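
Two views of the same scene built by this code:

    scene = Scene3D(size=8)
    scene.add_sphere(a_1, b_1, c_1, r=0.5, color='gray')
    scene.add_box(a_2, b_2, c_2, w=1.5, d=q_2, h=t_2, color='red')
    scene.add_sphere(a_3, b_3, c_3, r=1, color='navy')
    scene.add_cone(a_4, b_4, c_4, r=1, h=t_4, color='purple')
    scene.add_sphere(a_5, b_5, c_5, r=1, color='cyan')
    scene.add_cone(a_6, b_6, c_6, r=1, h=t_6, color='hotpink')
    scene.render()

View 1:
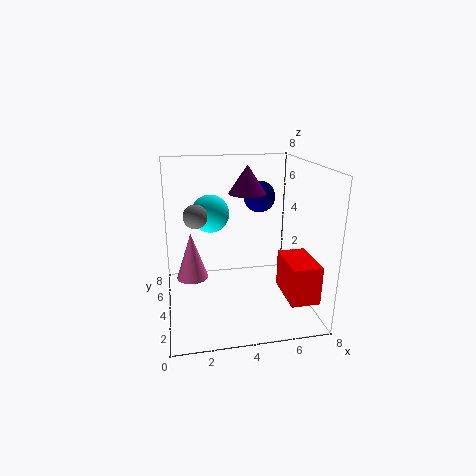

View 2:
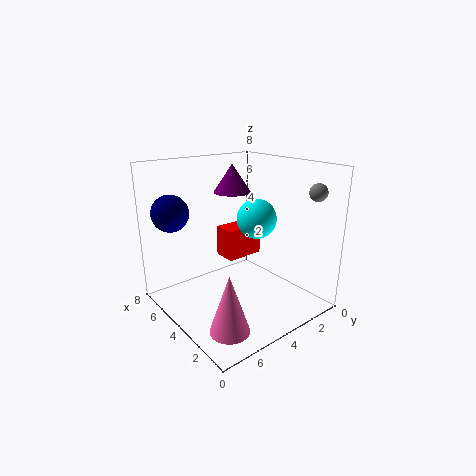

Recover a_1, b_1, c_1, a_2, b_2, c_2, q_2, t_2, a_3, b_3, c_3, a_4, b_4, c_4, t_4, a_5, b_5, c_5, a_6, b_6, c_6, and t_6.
a_1 = 1.5
b_1 = 0.5
c_1 = 6.5
a_2 = 6
b_2 = 0.5
c_2 = 1.5
q_2 = 2.5
t_2 = 2
a_3 = 6
b_3 = 7
c_3 = 5.5
a_4 = 4.5
b_4 = 4
c_4 = 6.5
t_4 = 1.5
a_5 = 2.5
b_5 = 4
c_5 = 5.5
a_6 = 1.5
b_6 = 6.5
c_6 = 0.5
t_6 = 3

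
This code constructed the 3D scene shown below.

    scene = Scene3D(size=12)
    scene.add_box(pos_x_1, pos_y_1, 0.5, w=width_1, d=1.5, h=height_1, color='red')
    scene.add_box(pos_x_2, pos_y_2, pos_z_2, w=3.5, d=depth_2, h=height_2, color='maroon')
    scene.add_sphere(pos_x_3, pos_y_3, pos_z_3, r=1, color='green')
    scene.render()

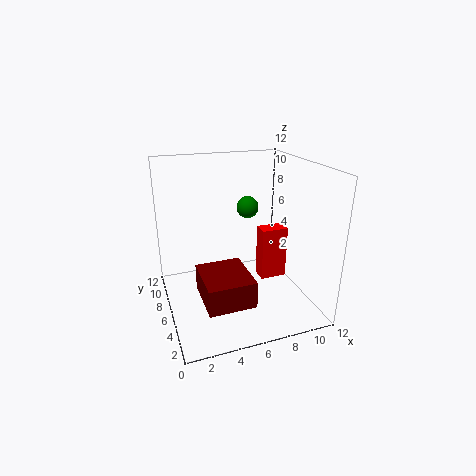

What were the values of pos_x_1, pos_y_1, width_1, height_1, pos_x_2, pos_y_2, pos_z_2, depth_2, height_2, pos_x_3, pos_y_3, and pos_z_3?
pos_x_1 = 9; pos_y_1 = 7.5; width_1 = 2.5; height_1 = 5; pos_x_2 = 2; pos_y_2 = 0.5; pos_z_2 = 3; depth_2 = 4; height_2 = 2; pos_x_3 = 8; pos_y_3 = 9; pos_z_3 = 7.5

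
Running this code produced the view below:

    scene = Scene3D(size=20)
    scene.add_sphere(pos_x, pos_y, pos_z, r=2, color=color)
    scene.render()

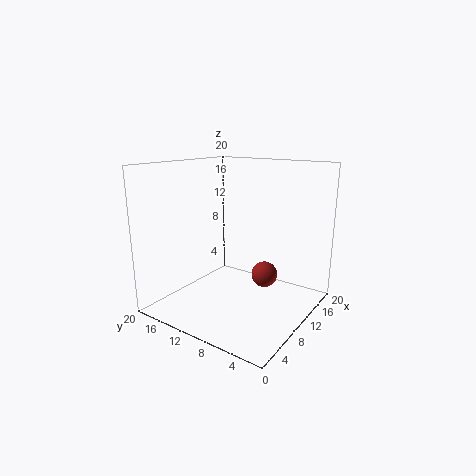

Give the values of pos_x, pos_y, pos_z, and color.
pos_x = 15.5
pos_y = 8.75
pos_z = 2.75
color = 'brown'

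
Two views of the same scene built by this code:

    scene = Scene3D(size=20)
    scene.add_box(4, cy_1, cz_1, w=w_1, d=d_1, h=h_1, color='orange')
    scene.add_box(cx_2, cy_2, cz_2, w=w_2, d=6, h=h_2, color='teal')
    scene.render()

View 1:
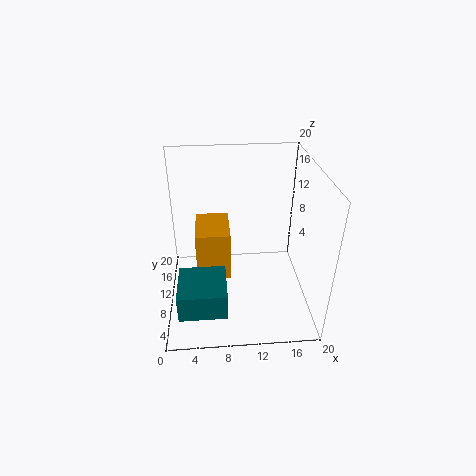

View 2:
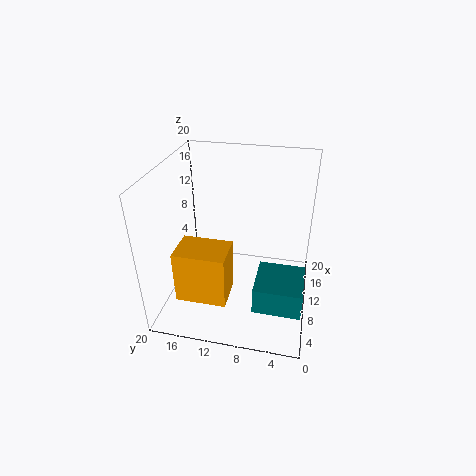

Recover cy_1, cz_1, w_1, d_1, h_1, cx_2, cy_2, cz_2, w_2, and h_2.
cy_1 = 10.5
cz_1 = 2.5
w_1 = 5
d_1 = 7
h_1 = 7.5
cx_2 = 2
cy_2 = 0.5
cz_2 = 4.5
w_2 = 6
h_2 = 3.5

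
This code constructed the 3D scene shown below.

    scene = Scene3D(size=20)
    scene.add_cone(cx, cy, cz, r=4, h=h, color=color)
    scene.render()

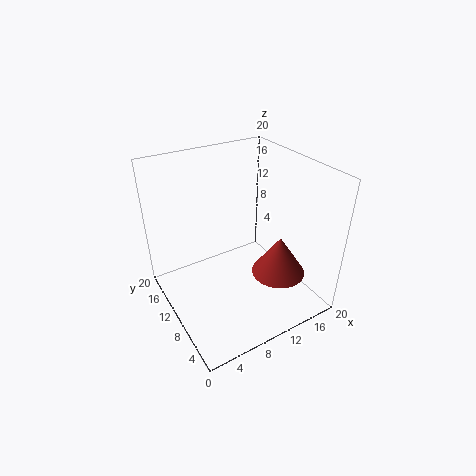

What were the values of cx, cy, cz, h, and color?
cx = 16
cy = 8
cz = 3
h = 6
color = 'brown'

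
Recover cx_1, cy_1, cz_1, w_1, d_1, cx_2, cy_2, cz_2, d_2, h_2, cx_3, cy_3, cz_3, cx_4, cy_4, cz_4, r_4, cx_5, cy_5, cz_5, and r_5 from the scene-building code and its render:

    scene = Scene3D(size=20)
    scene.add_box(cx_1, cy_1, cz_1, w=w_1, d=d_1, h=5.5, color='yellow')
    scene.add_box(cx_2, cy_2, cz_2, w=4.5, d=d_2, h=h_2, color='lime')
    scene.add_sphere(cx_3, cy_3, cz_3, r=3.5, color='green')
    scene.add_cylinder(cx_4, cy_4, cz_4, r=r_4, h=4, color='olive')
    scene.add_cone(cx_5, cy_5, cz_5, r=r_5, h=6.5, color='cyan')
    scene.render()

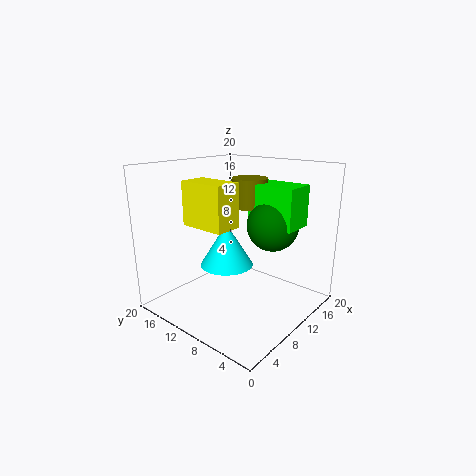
cx_1 = 3
cy_1 = 7
cz_1 = 13
w_1 = 3.5
d_1 = 6
cx_2 = 11
cy_2 = 2.5
cz_2 = 12
d_2 = 6.5
h_2 = 5.5
cx_3 = 12.5
cy_3 = 6
cz_3 = 12
cx_4 = 12.5
cy_4 = 10
cz_4 = 14
r_4 = 2.5
cx_5 = 11.5
cy_5 = 13.5
cz_5 = 4.5
r_5 = 4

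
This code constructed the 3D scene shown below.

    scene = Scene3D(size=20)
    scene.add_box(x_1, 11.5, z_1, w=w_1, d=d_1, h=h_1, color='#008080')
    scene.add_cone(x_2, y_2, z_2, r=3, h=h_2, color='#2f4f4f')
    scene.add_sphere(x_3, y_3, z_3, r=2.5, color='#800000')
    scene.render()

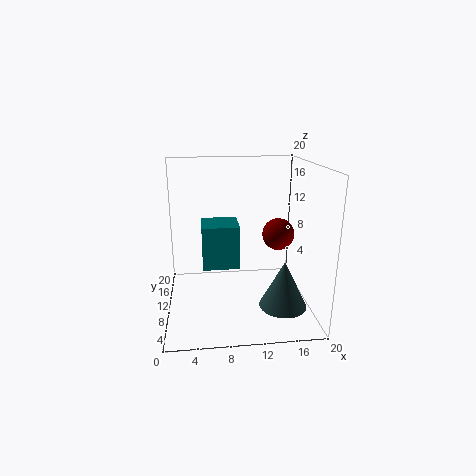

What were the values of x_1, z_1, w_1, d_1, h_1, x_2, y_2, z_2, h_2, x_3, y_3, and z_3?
x_1 = 5, z_1 = 4.5, w_1 = 5.5, d_1 = 5.5, h_1 = 6.5, x_2 = 15, y_2 = 3.5, z_2 = 3, h_2 = 6, x_3 = 17, y_3 = 15, z_3 = 8.5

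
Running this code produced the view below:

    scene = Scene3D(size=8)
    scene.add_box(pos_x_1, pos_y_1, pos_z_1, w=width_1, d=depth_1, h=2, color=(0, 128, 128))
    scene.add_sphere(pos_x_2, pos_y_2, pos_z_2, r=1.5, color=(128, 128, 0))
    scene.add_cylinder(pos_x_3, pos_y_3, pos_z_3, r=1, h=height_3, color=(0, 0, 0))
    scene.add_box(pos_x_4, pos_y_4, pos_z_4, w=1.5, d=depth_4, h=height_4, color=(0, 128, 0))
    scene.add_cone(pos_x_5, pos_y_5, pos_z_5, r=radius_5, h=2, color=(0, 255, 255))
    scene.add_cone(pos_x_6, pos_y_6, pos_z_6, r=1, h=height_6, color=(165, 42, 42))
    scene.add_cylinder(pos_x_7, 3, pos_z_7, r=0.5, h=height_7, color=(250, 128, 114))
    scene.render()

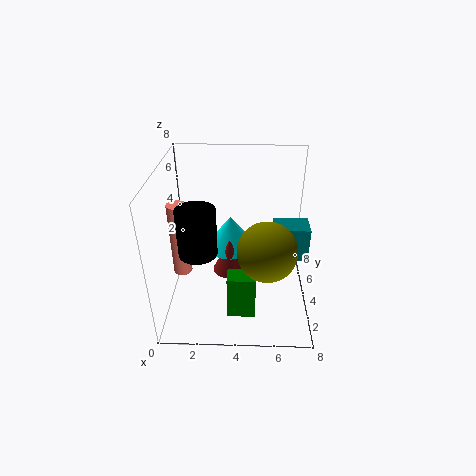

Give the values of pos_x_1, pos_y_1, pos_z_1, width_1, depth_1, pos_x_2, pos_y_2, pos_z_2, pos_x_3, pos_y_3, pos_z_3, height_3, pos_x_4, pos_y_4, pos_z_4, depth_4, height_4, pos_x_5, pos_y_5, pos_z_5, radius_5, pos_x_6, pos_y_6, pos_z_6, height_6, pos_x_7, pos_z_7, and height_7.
pos_x_1 = 6; pos_y_1 = 4; pos_z_1 = 2.5; width_1 = 2; depth_1 = 1.5; pos_x_2 = 5.5; pos_y_2 = 2; pos_z_2 = 4.5; pos_x_3 = 2; pos_y_3 = 2.5; pos_z_3 = 4; height_3 = 2.5; pos_x_4 = 3.5; pos_y_4 = 1.5; pos_z_4 = 0.5; depth_4 = 1; height_4 = 2.5; pos_x_5 = 3.5; pos_y_5 = 5.5; pos_z_5 = 2.5; radius_5 = 1.5; pos_x_6 = 3.5; pos_y_6 = 4.5; pos_z_6 = 1.5; height_6 = 2; pos_x_7 = 1; pos_z_7 = 2.5; height_7 = 4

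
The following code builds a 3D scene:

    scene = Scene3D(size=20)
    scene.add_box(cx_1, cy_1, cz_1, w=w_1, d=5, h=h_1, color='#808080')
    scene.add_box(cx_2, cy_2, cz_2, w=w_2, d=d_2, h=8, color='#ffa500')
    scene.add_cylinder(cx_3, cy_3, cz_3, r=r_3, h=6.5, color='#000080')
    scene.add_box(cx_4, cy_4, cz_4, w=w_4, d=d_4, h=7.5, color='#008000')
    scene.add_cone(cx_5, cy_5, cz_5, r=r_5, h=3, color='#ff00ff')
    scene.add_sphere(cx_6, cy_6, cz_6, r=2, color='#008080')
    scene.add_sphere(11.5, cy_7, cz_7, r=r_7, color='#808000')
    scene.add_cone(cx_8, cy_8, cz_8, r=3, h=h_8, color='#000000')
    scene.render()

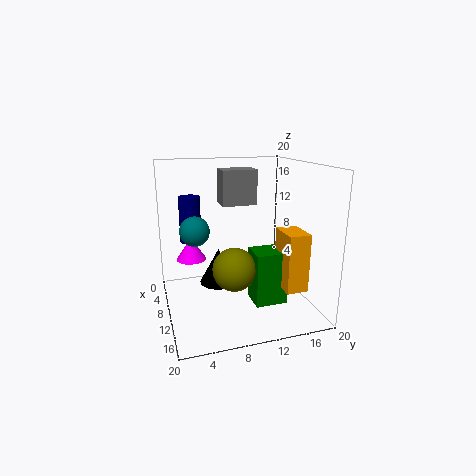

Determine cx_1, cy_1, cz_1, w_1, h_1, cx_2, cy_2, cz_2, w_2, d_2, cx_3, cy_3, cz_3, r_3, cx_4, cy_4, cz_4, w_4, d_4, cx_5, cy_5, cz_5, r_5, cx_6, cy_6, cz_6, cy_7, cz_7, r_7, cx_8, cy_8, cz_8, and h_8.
cx_1 = 4.5
cy_1 = 8.5
cz_1 = 14
w_1 = 3.5
h_1 = 5
cx_2 = 11.5
cy_2 = 15
cz_2 = 3.5
w_2 = 4.5
d_2 = 3
cx_3 = 6.5
cy_3 = 4
cz_3 = 9
r_3 = 1.5
cx_4 = 10
cy_4 = 11.5
cz_4 = 1
w_4 = 4
d_4 = 4.5
cx_5 = 9.5
cy_5 = 3.5
cz_5 = 7.5
r_5 = 2
cx_6 = 10
cy_6 = 4
cz_6 = 11.5
cy_7 = 9
cz_7 = 6
r_7 = 3
cx_8 = 4.5
cy_8 = 8.5
cz_8 = 1
h_8 = 5.5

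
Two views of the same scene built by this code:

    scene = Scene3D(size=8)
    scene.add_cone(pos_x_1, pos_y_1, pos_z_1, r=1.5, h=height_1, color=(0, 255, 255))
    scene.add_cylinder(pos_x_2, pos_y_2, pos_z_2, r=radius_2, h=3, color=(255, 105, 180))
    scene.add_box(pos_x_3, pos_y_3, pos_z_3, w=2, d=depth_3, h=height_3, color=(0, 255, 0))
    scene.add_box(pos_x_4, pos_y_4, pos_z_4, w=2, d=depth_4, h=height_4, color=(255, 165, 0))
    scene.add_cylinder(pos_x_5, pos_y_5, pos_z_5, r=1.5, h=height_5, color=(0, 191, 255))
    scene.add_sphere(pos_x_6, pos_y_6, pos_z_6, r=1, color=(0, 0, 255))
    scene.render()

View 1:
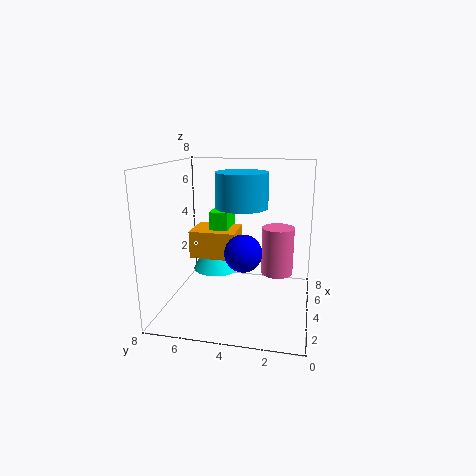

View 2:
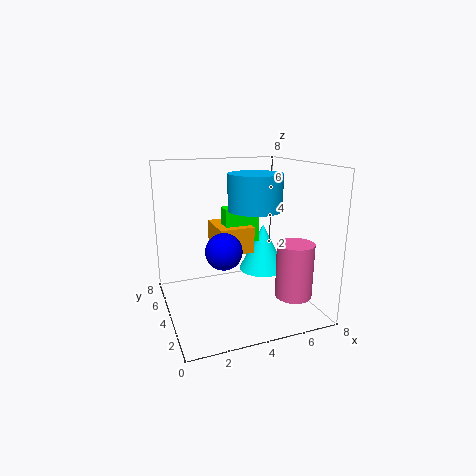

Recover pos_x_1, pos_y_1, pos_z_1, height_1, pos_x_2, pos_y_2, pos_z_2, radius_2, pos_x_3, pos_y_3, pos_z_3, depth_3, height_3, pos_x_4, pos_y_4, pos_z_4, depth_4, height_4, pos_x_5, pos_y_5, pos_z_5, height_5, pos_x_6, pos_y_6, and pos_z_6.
pos_x_1 = 6.5; pos_y_1 = 6; pos_z_1 = 1; height_1 = 3; pos_x_2 = 6.5; pos_y_2 = 2; pos_z_2 = 1; radius_2 = 1; pos_x_3 = 3.5; pos_y_3 = 4.5; pos_z_3 = 3.5; depth_3 = 1; height_3 = 2; pos_x_4 = 3; pos_y_4 = 4; pos_z_4 = 3; depth_4 = 2.5; height_4 = 1.5; pos_x_5 = 5; pos_y_5 = 4; pos_z_5 = 5.5; height_5 = 2; pos_x_6 = 3; pos_y_6 = 3.5; pos_z_6 = 3.5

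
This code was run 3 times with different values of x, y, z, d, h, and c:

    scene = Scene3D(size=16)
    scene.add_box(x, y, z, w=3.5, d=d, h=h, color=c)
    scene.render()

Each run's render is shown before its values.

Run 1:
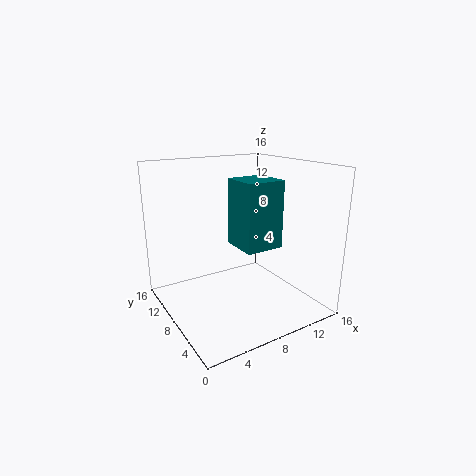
x = 4.5, y = 0.5, z = 9.5, d = 3.5, h = 6, c = 'teal'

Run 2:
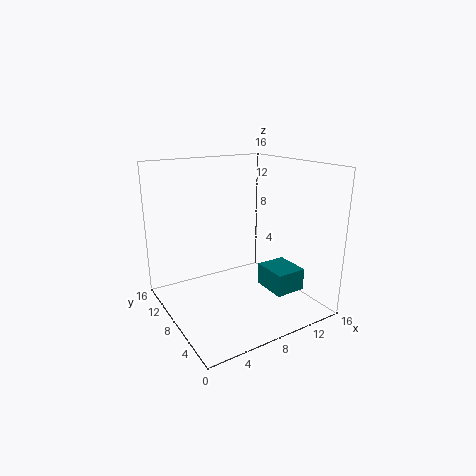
x = 10.5, y = 3.5, z = 2, d = 4, h = 2.5, c = 'teal'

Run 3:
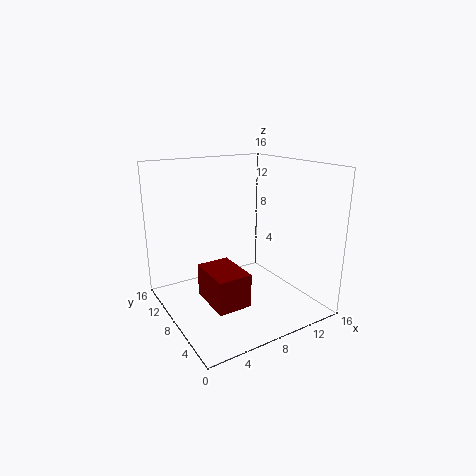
x = 3, y = 3, z = 2.5, d = 5, h = 3.5, c = 'maroon'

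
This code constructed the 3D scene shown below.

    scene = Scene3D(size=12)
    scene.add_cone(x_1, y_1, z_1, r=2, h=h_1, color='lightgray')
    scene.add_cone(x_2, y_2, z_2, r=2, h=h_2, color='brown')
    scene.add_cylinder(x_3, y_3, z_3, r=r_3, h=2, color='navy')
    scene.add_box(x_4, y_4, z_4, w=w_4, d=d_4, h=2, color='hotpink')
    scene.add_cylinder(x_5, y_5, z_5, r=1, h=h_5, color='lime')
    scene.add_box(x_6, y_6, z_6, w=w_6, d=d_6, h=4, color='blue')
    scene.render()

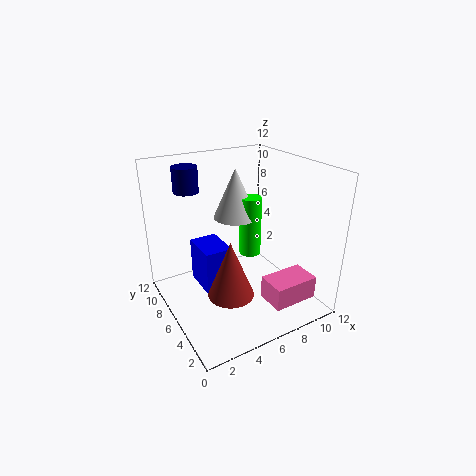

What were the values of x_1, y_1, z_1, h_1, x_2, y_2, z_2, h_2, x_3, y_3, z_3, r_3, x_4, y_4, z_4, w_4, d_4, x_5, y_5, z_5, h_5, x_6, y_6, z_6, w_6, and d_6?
x_1 = 7.5, y_1 = 9, z_1 = 6.5, h_1 = 4.5, x_2 = 5, y_2 = 5.5, z_2 = 1, h_2 = 5, x_3 = 2.5, y_3 = 8, z_3 = 10, r_3 = 1, x_4 = 7.5, y_4 = 2, z_4 = 0.5, w_4 = 4, d_4 = 2.5, x_5 = 8.5, y_5 = 8, z_5 = 3, h_5 = 5.5, x_6 = 3.5, y_6 = 7, z_6 = 0.5, w_6 = 2.5, d_6 = 3.5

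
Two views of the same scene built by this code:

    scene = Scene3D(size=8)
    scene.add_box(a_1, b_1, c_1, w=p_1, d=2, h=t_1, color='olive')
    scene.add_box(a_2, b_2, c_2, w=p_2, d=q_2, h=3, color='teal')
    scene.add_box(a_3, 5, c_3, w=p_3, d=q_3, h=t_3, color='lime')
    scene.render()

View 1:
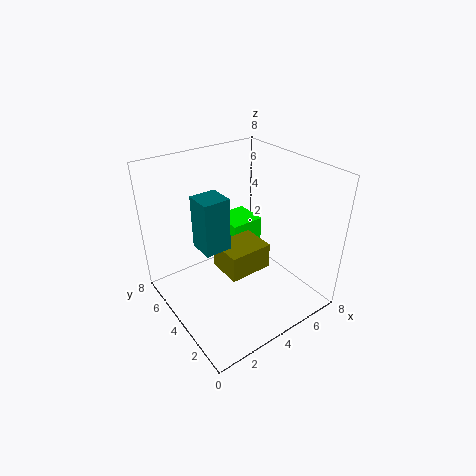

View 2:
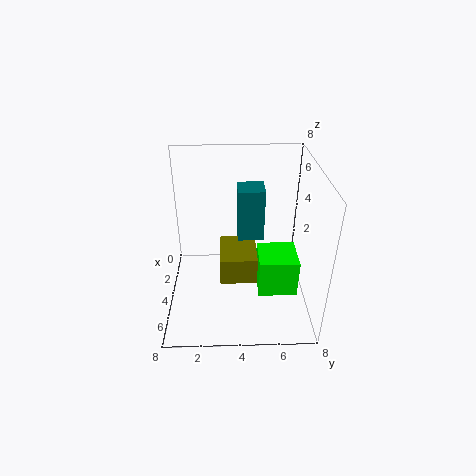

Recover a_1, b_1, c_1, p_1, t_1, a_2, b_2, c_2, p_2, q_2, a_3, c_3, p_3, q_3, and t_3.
a_1 = 3, b_1 = 3, c_1 = 2, p_1 = 2.5, t_1 = 1.5, a_2 = 2, b_2 = 4, c_2 = 3.5, p_2 = 1.5, q_2 = 1.5, a_3 = 4.5, c_3 = 2, p_3 = 2, q_3 = 2, t_3 = 2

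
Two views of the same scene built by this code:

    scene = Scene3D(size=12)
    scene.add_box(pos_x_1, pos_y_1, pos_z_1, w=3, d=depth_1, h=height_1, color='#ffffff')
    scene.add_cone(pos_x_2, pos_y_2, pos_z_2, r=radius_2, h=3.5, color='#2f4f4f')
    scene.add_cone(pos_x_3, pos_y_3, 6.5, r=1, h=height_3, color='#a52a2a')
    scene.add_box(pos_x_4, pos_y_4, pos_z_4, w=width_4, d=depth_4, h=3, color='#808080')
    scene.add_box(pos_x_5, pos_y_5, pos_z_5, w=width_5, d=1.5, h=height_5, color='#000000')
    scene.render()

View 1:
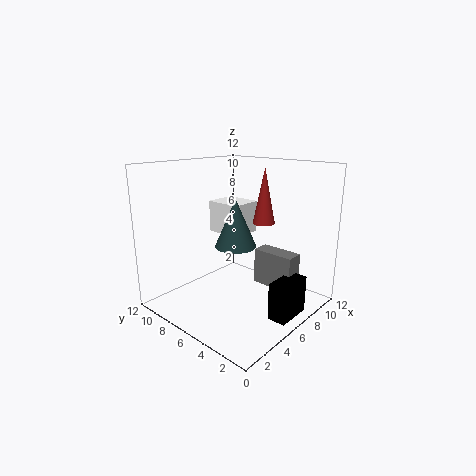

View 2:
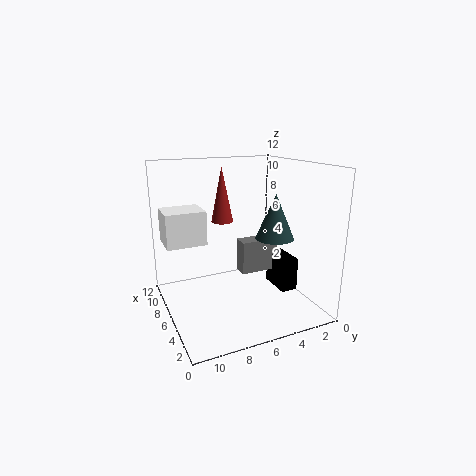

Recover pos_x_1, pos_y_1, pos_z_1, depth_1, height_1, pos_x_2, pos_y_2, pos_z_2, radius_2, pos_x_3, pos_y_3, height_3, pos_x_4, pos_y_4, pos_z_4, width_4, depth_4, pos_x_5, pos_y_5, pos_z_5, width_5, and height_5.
pos_x_1 = 8, pos_y_1 = 8, pos_z_1 = 5, depth_1 = 3.5, height_1 = 3, pos_x_2 = 3.5, pos_y_2 = 4, pos_z_2 = 6.5, radius_2 = 1.5, pos_x_3 = 9.5, pos_y_3 = 6, height_3 = 5, pos_x_4 = 7, pos_y_4 = 1.5, pos_z_4 = 2, width_4 = 1.5, depth_4 = 3.5, pos_x_5 = 5, pos_y_5 = 0.5, pos_z_5 = 0.5, width_5 = 3, height_5 = 3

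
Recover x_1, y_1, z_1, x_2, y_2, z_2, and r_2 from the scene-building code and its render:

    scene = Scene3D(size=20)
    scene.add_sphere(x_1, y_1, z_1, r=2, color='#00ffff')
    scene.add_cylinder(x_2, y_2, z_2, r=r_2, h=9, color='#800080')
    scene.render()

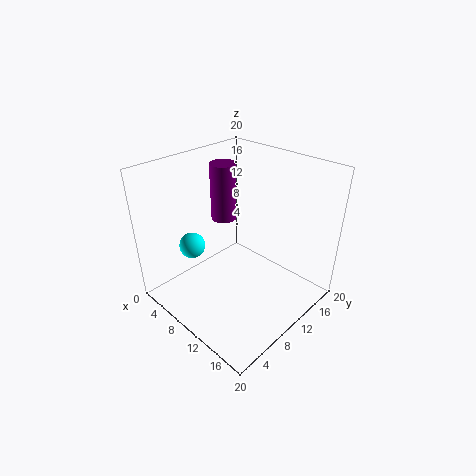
x_1 = 2, y_1 = 8, z_1 = 6, x_2 = 3, y_2 = 14, z_2 = 9, r_2 = 2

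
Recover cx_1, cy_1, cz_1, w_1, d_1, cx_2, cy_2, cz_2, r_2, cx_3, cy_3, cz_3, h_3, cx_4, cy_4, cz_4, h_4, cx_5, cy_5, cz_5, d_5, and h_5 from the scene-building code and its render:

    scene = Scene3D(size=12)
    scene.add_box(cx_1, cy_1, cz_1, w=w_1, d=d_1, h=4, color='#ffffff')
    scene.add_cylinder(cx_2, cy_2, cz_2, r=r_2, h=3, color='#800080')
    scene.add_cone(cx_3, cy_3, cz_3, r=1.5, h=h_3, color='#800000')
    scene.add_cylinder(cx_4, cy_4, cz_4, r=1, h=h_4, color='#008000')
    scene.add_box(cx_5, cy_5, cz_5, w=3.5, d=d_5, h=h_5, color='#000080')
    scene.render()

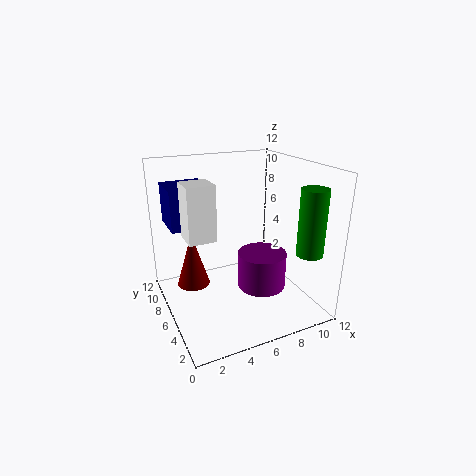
cx_1 = 1; cy_1 = 3; cz_1 = 7.5; w_1 = 2; d_1 = 2; cx_2 = 7.5; cy_2 = 4.5; cz_2 = 2; r_2 = 2; cx_3 = 3; cy_3 = 9.5; cz_3 = 0.5; h_3 = 5; cx_4 = 9.5; cy_4 = 1; cz_4 = 6; h_4 = 5; cx_5 = 1; cy_5 = 8; cz_5 = 6.5; d_5 = 3.5; h_5 = 3.5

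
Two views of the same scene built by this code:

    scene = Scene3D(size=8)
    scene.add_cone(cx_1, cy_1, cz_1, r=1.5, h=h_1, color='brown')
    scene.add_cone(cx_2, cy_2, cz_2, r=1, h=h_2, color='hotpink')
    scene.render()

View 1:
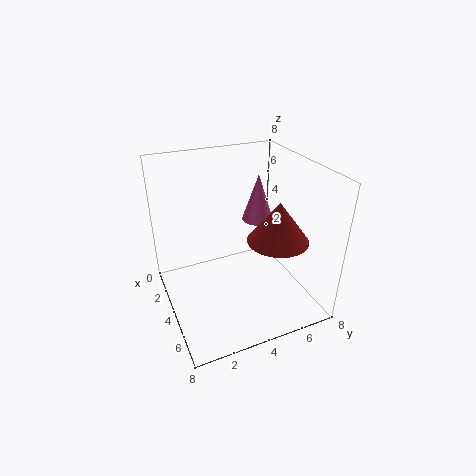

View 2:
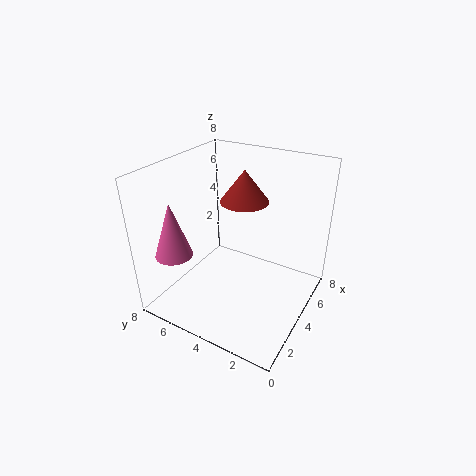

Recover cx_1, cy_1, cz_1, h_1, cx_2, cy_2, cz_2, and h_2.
cx_1 = 6.5, cy_1 = 5, cz_1 = 5, h_1 = 2, cx_2 = 1.5, cy_2 = 6.5, cz_2 = 3.5, h_2 = 3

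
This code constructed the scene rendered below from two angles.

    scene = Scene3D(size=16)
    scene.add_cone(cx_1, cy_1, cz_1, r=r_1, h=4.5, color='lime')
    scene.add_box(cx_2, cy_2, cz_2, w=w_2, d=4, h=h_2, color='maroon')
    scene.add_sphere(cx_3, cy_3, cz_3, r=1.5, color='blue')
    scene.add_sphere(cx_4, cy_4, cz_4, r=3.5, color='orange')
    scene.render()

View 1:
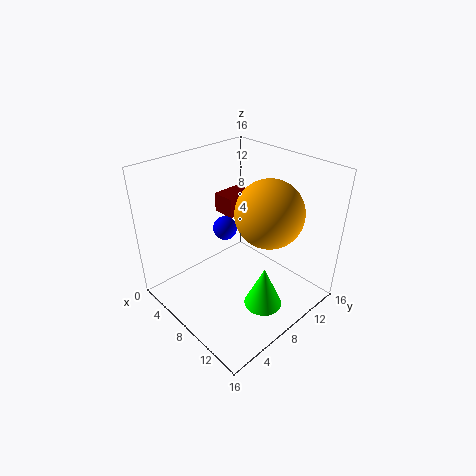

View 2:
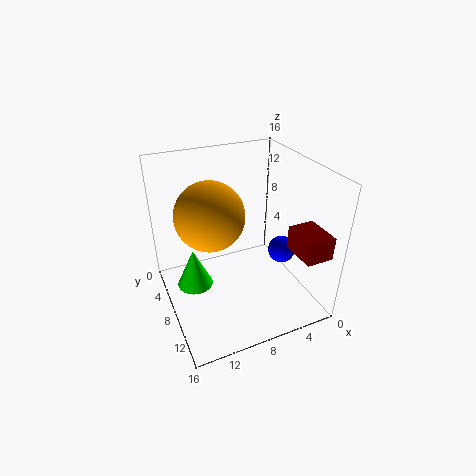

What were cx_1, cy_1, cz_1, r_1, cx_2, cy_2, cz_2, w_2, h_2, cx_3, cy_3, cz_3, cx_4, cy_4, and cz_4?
cx_1 = 13; cy_1 = 7; cz_1 = 2.5; r_1 = 2; cx_2 = 0.5; cy_2 = 11; cz_2 = 7.5; w_2 = 3; h_2 = 2.5; cx_3 = 3.5; cy_3 = 10; cz_3 = 6.5; cx_4 = 11.5; cy_4 = 9; cz_4 = 12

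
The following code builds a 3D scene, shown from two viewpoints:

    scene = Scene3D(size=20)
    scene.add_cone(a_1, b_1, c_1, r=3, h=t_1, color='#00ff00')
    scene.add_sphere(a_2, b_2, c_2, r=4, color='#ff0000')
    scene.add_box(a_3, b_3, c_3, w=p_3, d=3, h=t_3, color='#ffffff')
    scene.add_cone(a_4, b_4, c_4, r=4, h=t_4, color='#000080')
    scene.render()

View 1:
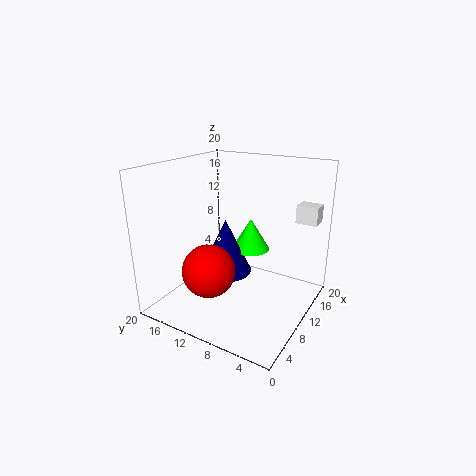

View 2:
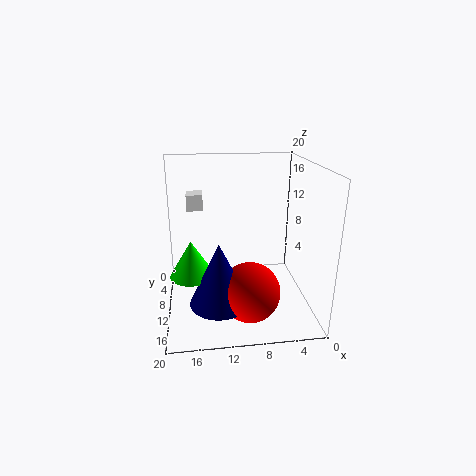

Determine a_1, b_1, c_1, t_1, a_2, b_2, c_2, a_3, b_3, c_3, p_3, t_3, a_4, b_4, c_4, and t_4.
a_1 = 16.5; b_1 = 11.5; c_1 = 5.5; t_1 = 5; a_2 = 9; b_2 = 14.5; c_2 = 4; a_3 = 14.5; b_3 = 0.5; c_3 = 12; p_3 = 2.5; t_3 = 2.5; a_4 = 13; b_4 = 14; c_4 = 2.5; t_4 = 8.5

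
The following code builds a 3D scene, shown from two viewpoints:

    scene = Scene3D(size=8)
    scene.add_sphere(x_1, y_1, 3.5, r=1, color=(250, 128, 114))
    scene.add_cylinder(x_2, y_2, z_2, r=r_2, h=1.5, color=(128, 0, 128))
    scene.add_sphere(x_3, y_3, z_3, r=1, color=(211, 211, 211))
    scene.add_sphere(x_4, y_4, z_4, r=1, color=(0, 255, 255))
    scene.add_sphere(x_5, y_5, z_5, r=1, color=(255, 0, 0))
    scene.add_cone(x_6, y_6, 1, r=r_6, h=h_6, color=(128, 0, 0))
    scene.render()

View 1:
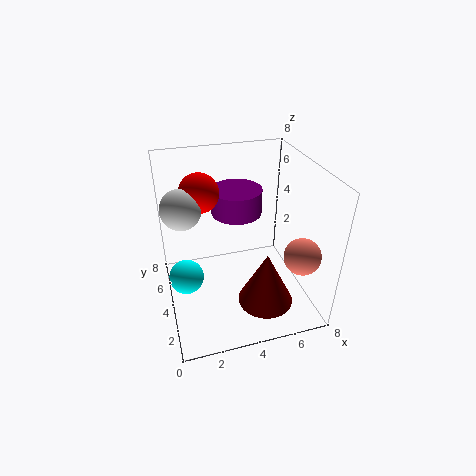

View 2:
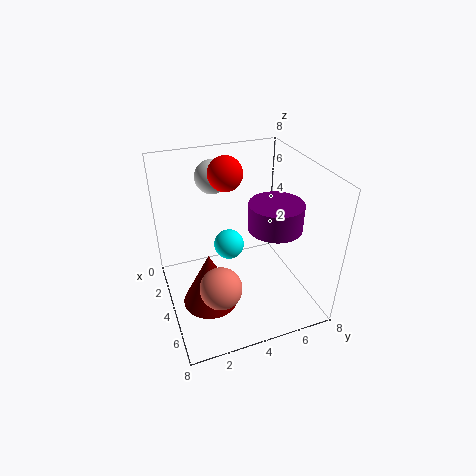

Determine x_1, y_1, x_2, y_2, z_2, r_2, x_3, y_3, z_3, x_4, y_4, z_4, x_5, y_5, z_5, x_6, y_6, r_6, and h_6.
x_1 = 7
y_1 = 2
x_2 = 4.5
y_2 = 6
z_2 = 4.5
r_2 = 1.5
x_3 = 1
y_3 = 3.5
z_3 = 6.5
x_4 = 1
y_4 = 4.5
z_4 = 1.5
x_5 = 2
y_5 = 4
z_5 = 7
x_6 = 5
y_6 = 2
r_6 = 1.5
h_6 = 3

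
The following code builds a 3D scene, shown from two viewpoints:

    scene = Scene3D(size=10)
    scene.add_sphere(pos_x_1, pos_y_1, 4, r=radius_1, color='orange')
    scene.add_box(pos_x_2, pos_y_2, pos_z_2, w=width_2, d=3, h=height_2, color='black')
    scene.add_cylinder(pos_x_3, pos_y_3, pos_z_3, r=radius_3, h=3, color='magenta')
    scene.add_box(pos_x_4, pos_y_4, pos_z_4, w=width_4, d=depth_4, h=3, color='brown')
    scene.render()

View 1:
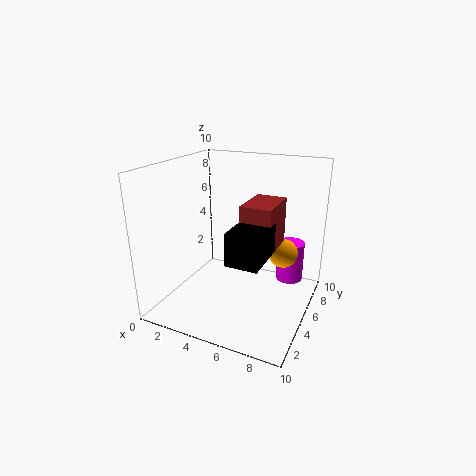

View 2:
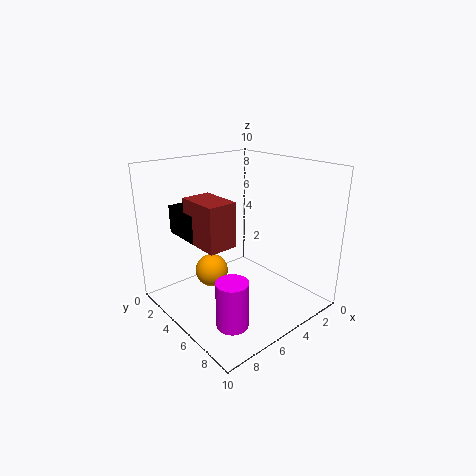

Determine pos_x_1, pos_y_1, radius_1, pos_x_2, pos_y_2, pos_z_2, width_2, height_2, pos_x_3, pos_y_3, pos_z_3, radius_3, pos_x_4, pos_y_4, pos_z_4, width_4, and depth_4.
pos_x_1 = 8, pos_y_1 = 6, radius_1 = 1, pos_x_2 = 6, pos_y_2 = 1, pos_z_2 = 5, width_2 = 2, height_2 = 2, pos_x_3 = 8, pos_y_3 = 8, pos_z_3 = 1, radius_3 = 1, pos_x_4 = 6, pos_y_4 = 3, pos_z_4 = 5, width_4 = 2, depth_4 = 3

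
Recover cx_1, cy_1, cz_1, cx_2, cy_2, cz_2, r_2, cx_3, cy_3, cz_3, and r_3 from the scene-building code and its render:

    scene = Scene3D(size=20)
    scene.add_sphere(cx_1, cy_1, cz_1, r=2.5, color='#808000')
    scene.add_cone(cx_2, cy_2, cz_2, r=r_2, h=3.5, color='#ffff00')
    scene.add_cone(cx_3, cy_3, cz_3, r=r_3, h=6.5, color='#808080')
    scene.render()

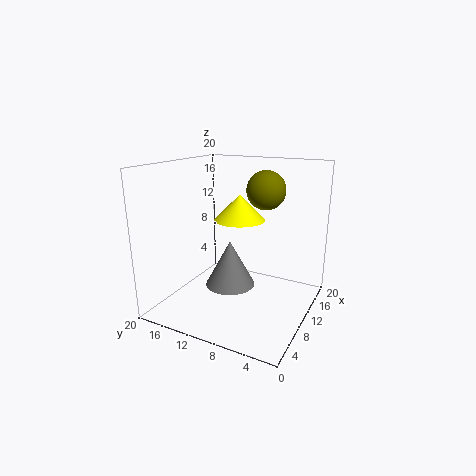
cx_1 = 10; cy_1 = 6; cz_1 = 17; cx_2 = 10.5; cy_2 = 10; cz_2 = 12.5; r_2 = 3.5; cx_3 = 9.5; cy_3 = 11; cz_3 = 3; r_3 = 3.5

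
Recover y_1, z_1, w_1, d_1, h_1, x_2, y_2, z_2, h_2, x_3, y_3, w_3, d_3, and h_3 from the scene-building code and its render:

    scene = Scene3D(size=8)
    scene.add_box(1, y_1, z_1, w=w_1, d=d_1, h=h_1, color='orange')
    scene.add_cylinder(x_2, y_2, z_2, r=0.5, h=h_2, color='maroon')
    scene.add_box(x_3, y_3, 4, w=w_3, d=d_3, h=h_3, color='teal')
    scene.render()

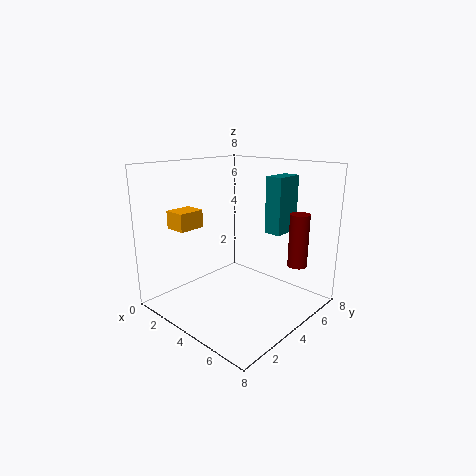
y_1 = 1.5
z_1 = 4.5
w_1 = 1.25
d_1 = 1.5
h_1 = 1
x_2 = 7.25
y_2 = 5
z_2 = 3
h_2 = 2.75
x_3 = 4.5
y_3 = 5.75
w_3 = 1
d_3 = 1.75
h_3 = 3.25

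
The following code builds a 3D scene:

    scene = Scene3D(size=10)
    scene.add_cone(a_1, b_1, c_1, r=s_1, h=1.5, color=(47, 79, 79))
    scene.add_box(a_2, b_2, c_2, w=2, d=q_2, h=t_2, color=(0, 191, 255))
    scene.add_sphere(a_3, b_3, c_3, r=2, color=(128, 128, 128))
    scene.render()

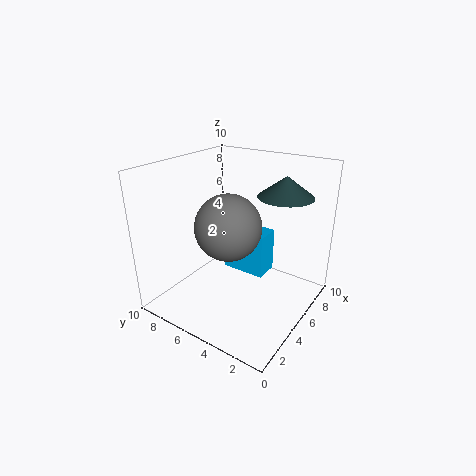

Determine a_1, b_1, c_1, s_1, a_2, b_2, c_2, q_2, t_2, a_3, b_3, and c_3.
a_1 = 8; b_1 = 3; c_1 = 7.5; s_1 = 2; a_2 = 7.5; b_2 = 4.5; c_2 = 0.5; q_2 = 3.5; t_2 = 3.5; a_3 = 2.5; b_3 = 4; c_3 = 7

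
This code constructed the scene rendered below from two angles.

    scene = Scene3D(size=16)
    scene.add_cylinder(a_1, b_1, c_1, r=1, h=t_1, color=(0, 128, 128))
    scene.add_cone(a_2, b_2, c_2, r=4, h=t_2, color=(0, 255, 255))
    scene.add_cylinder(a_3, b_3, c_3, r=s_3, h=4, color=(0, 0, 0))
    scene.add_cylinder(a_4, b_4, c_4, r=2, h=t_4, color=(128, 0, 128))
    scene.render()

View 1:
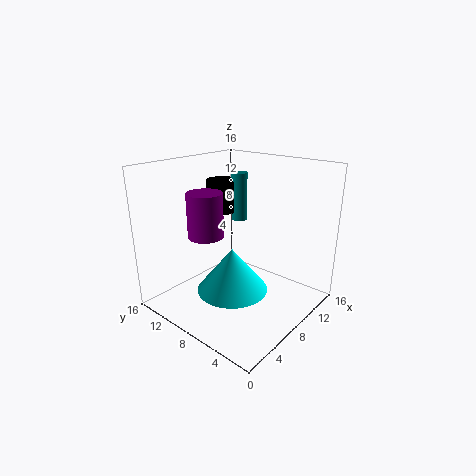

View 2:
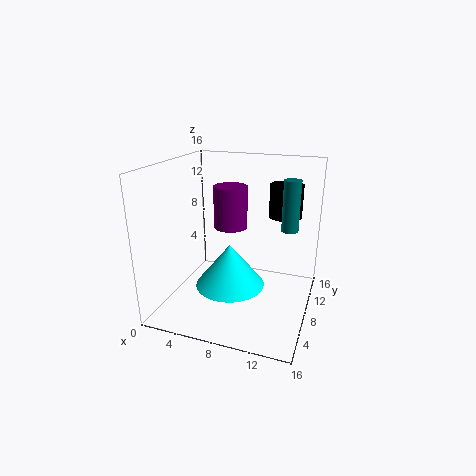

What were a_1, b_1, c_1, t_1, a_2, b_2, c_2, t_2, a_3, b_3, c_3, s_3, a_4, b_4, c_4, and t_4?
a_1 = 13
b_1 = 12
c_1 = 8
t_1 = 6
a_2 = 7
b_2 = 8
c_2 = 2
t_2 = 5
a_3 = 12
b_3 = 14
c_3 = 9
s_3 = 2
a_4 = 6
b_4 = 11
c_4 = 8
t_4 = 5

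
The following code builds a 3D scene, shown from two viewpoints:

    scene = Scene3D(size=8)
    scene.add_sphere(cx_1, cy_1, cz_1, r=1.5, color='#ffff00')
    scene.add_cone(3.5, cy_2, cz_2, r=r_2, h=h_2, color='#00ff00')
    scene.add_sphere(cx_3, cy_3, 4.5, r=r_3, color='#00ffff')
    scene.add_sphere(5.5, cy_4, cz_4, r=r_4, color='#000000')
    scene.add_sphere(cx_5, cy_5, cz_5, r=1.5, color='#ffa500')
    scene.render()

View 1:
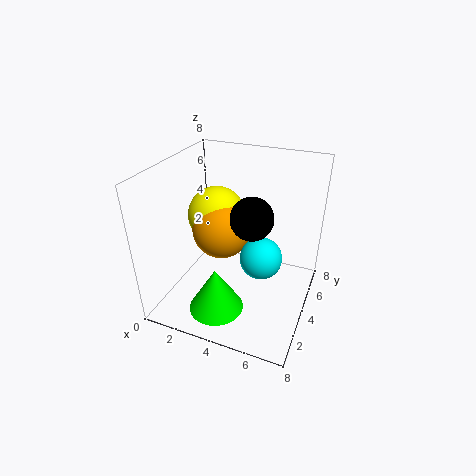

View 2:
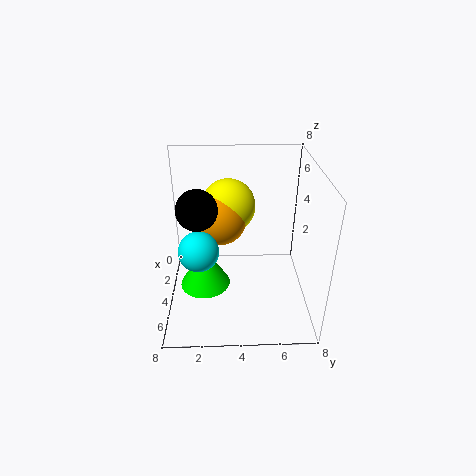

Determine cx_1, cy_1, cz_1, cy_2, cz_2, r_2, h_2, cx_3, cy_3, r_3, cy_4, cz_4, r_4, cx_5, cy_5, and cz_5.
cx_1 = 3; cy_1 = 3.5; cz_1 = 5.5; cy_2 = 2; cz_2 = 0.5; r_2 = 1.5; h_2 = 2.5; cx_3 = 6; cy_3 = 2; r_3 = 1; cy_4 = 2; cz_4 = 6.5; r_4 = 1; cx_5 = 3.5; cy_5 = 3; cz_5 = 5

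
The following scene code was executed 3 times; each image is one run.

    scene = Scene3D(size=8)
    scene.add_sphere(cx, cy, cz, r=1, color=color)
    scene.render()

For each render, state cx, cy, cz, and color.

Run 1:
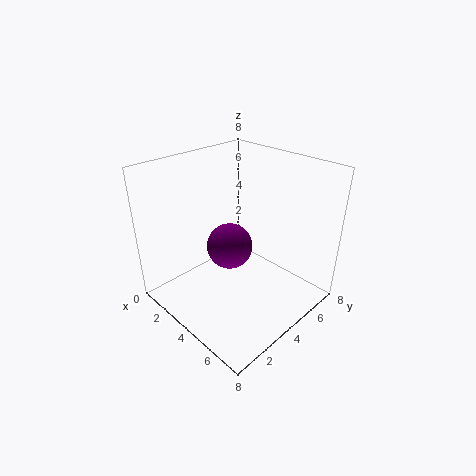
cx = 6, cy = 1.5, cz = 5.5, color = 'purple'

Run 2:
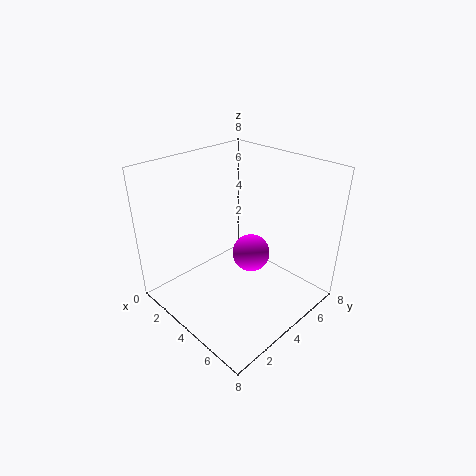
cx = 5, cy = 4, cz = 3.5, color = 'magenta'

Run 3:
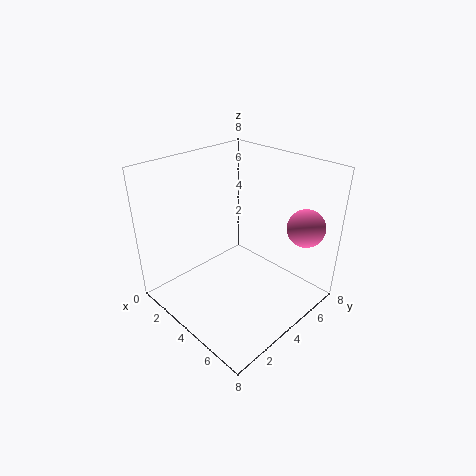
cx = 7, cy = 6, cz = 5, color = 'hotpink'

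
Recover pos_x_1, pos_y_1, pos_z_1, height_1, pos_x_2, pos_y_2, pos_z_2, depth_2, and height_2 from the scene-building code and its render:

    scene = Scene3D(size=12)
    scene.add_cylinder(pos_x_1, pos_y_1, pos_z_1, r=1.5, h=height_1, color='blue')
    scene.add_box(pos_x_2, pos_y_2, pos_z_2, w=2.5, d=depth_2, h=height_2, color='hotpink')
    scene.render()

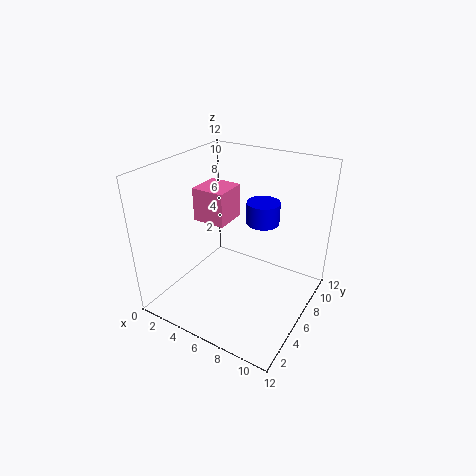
pos_x_1 = 6.5
pos_y_1 = 9.5
pos_z_1 = 6
height_1 = 2
pos_x_2 = 4
pos_y_2 = 3
pos_z_2 = 8.5
depth_2 = 2.5
height_2 = 2.5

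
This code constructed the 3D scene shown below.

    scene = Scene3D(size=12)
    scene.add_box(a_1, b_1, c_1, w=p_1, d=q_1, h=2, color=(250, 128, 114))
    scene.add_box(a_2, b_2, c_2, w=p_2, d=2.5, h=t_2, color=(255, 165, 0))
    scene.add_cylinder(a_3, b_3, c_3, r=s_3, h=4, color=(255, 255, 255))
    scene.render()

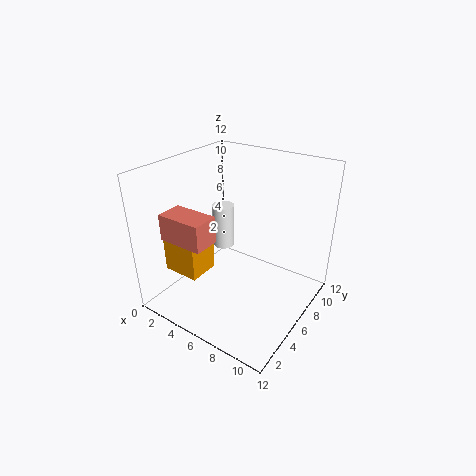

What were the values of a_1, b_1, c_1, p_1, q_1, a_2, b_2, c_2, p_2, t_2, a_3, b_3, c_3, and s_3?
a_1 = 3; b_1 = 0.5; c_1 = 7.5; p_1 = 3.5; q_1 = 2; a_2 = 2; b_2 = 1.5; c_2 = 4; p_2 = 3; t_2 = 4; a_3 = 3; b_3 = 8; c_3 = 3.5; s_3 = 1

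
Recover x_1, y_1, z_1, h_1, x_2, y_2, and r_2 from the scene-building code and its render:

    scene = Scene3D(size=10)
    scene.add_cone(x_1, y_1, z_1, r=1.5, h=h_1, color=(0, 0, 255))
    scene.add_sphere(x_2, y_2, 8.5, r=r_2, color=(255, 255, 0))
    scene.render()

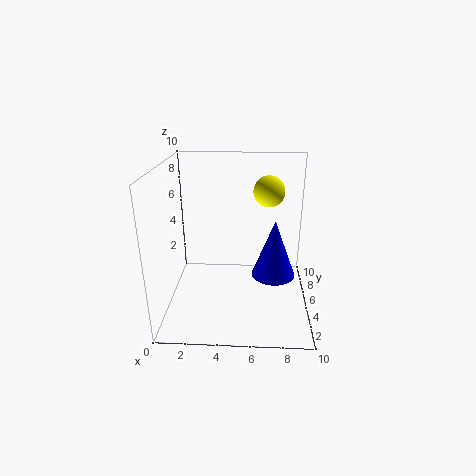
x_1 = 7.5; y_1 = 4.5; z_1 = 2.5; h_1 = 4; x_2 = 7; y_2 = 4.5; r_2 = 1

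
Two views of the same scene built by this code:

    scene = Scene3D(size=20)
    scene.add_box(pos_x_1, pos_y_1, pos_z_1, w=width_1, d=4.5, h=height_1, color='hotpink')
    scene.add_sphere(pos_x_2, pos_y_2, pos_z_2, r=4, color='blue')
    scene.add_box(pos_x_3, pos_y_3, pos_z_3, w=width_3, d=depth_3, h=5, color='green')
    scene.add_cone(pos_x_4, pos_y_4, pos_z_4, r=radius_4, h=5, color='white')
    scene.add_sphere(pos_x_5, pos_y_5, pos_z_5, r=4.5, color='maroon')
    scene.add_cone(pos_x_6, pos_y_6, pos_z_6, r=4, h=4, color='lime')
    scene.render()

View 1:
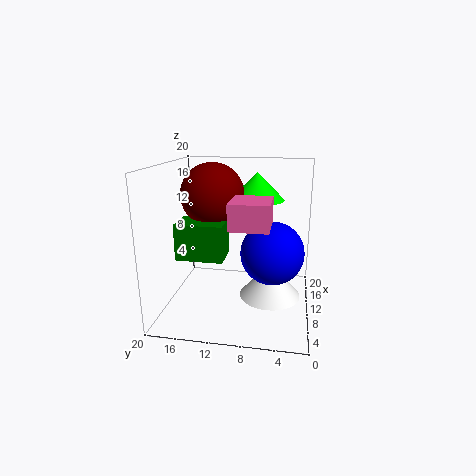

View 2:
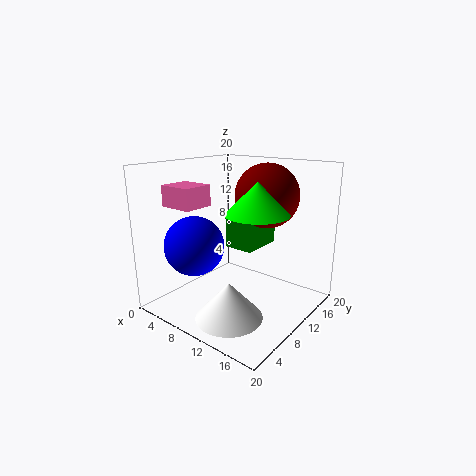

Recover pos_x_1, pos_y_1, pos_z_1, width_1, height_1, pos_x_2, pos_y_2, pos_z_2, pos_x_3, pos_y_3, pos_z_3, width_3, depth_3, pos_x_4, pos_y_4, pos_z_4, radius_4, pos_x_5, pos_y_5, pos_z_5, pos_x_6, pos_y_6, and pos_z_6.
pos_x_1 = 0.5; pos_y_1 = 5; pos_z_1 = 14; width_1 = 5; height_1 = 3; pos_x_2 = 6.5; pos_y_2 = 5; pos_z_2 = 9.5; pos_x_3 = 6.5; pos_y_3 = 11.5; pos_z_3 = 7.5; width_3 = 4.5; depth_3 = 6.5; pos_x_4 = 12; pos_y_4 = 5.5; pos_z_4 = 0.5; radius_4 = 4.5; pos_x_5 = 12; pos_y_5 = 14; pos_z_5 = 15.5; pos_x_6 = 14.5; pos_y_6 = 8; pos_z_6 = 14.5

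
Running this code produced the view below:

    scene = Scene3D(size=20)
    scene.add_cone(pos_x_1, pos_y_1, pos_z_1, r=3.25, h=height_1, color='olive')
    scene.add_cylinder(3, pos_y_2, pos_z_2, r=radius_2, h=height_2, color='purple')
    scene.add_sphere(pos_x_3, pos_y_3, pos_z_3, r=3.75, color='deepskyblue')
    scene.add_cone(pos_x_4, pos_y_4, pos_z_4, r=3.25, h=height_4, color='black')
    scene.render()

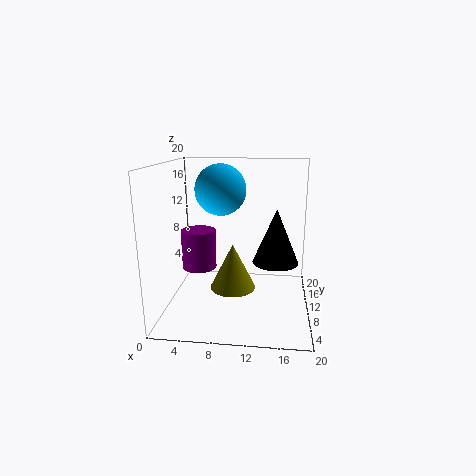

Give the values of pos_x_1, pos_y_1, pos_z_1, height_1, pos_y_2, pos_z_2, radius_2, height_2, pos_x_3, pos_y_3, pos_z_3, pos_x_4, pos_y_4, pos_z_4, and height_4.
pos_x_1 = 9.25
pos_y_1 = 10
pos_z_1 = 2.5
height_1 = 6.5
pos_y_2 = 15.5
pos_z_2 = 3
radius_2 = 2.75
height_2 = 6.25
pos_x_3 = 7
pos_y_3 = 13.75
pos_z_3 = 16
pos_x_4 = 15.25
pos_y_4 = 11
pos_z_4 = 6.25
height_4 = 7.75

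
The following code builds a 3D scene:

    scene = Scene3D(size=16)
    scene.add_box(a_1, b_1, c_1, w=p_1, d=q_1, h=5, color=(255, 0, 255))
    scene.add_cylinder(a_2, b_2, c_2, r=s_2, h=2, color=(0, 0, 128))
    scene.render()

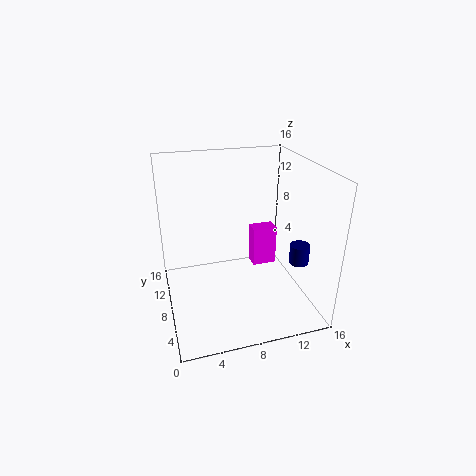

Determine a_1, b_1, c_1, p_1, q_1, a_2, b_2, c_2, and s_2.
a_1 = 11, b_1 = 11, c_1 = 2, p_1 = 3, q_1 = 2, a_2 = 13, b_2 = 3, c_2 = 7, s_2 = 1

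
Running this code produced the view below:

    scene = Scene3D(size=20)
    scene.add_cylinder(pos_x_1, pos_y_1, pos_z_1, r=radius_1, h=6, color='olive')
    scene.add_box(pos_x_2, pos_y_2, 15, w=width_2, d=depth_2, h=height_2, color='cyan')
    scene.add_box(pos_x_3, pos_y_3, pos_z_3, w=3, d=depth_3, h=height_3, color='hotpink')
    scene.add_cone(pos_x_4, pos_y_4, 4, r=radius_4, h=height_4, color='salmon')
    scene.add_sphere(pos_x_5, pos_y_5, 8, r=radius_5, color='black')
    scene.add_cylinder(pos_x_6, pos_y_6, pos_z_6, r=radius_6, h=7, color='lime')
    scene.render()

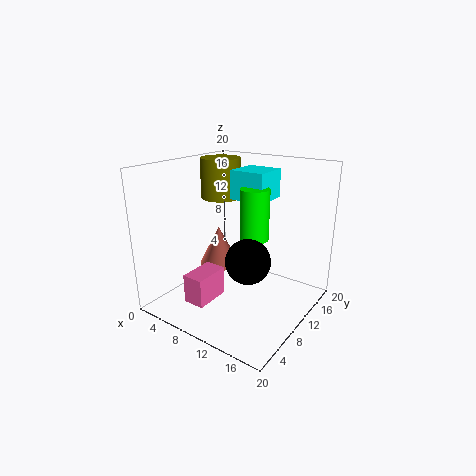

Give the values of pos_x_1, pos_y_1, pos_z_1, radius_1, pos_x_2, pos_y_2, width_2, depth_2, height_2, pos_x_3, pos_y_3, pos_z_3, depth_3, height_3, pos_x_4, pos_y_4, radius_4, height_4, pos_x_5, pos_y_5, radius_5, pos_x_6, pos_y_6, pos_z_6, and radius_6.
pos_x_1 = 4; pos_y_1 = 14; pos_z_1 = 14; radius_1 = 3; pos_x_2 = 8; pos_y_2 = 11; width_2 = 5; depth_2 = 5; height_2 = 4; pos_x_3 = 6; pos_y_3 = 3; pos_z_3 = 2; depth_3 = 5; height_3 = 4; pos_x_4 = 5; pos_y_4 = 12; radius_4 = 3; height_4 = 6; pos_x_5 = 13; pos_y_5 = 8; radius_5 = 3; pos_x_6 = 12; pos_y_6 = 11; pos_z_6 = 10; radius_6 = 2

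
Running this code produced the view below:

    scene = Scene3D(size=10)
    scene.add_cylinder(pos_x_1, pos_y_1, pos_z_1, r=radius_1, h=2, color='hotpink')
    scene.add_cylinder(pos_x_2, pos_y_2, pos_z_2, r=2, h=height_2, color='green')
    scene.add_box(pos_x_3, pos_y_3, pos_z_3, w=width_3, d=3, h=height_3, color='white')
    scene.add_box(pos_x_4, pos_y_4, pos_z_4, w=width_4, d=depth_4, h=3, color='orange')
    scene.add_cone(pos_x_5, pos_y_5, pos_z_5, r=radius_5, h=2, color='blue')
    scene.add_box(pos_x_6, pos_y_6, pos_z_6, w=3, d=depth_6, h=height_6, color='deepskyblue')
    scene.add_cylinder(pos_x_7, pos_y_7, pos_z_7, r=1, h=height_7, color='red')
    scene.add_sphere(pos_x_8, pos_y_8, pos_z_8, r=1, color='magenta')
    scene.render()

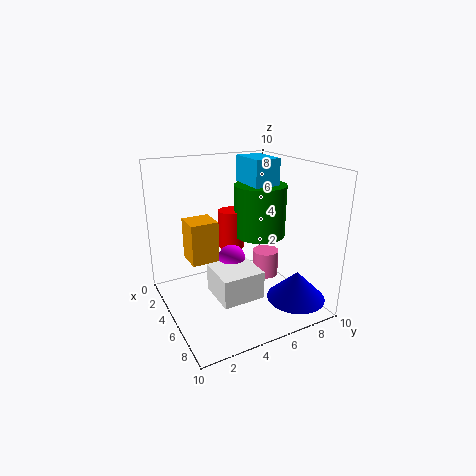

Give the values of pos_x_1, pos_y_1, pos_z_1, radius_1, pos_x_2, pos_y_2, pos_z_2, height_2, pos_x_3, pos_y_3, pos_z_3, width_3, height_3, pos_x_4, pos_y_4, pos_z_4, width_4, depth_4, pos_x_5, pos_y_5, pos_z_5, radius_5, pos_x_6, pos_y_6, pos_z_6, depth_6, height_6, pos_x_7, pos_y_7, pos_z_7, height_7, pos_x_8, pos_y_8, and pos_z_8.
pos_x_1 = 4, pos_y_1 = 8, pos_z_1 = 1, radius_1 = 1, pos_x_2 = 3, pos_y_2 = 8, pos_z_2 = 4, height_2 = 4, pos_x_3 = 4, pos_y_3 = 3, pos_z_3 = 1, width_3 = 3, height_3 = 2, pos_x_4 = 2, pos_y_4 = 2, pos_z_4 = 3, width_4 = 2, depth_4 = 2, pos_x_5 = 8, pos_y_5 = 8, pos_z_5 = 1, radius_5 = 2, pos_x_6 = 1, pos_y_6 = 7, pos_z_6 = 8, depth_6 = 2, height_6 = 2, pos_x_7 = 2, pos_y_7 = 6, pos_z_7 = 3, height_7 = 3, pos_x_8 = 4, pos_y_8 = 5, pos_z_8 = 3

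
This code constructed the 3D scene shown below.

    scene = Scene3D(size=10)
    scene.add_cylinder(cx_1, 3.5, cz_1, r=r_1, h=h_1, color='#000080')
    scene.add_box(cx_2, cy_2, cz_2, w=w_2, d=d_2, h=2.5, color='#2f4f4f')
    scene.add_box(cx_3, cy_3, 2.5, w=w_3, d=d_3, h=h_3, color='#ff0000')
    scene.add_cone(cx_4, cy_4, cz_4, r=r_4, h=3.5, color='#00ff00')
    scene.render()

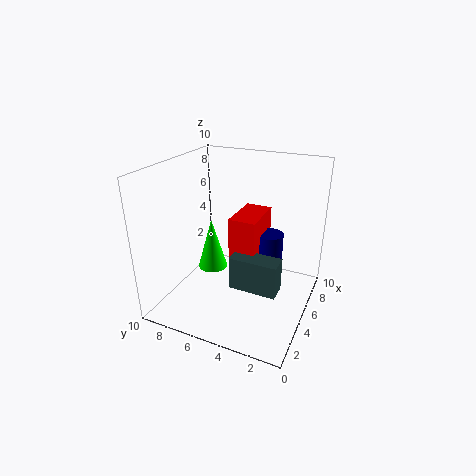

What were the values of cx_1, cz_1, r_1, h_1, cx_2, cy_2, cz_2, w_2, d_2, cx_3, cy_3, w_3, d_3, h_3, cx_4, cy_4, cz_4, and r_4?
cx_1 = 7.5
cz_1 = 1.5
r_1 = 1
h_1 = 3
cx_2 = 4.5
cy_2 = 2
cz_2 = 1
w_2 = 1.5
d_2 = 3.5
cx_3 = 5.5
cy_3 = 4
w_3 = 3.5
d_3 = 2
h_3 = 3.5
cx_4 = 4
cy_4 = 6.5
cz_4 = 3
r_4 = 1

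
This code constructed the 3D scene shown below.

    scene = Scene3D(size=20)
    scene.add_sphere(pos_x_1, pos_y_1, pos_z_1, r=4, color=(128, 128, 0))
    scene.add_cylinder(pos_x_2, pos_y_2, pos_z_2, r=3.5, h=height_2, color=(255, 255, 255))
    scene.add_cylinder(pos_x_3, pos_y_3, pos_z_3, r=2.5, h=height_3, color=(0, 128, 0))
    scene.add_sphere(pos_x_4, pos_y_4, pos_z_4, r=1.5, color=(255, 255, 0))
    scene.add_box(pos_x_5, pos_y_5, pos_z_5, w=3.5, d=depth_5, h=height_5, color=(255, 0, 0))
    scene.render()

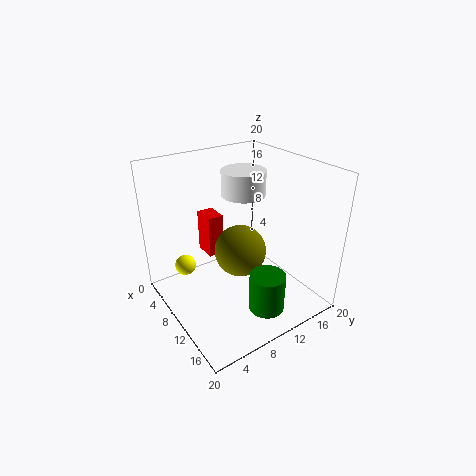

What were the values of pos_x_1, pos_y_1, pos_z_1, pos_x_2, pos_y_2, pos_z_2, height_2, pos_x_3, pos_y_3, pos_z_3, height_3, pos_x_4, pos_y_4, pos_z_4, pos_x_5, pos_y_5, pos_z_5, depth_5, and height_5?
pos_x_1 = 7, pos_y_1 = 12.5, pos_z_1 = 5.5, pos_x_2 = 3.5, pos_y_2 = 15.5, pos_z_2 = 13, height_2 = 4, pos_x_3 = 15, pos_y_3 = 11.5, pos_z_3 = 0.5, height_3 = 5.5, pos_x_4 = 5, pos_y_4 = 4, pos_z_4 = 5, pos_x_5 = 1, pos_y_5 = 8.5, pos_z_5 = 4.5, depth_5 = 2.5, height_5 = 6.5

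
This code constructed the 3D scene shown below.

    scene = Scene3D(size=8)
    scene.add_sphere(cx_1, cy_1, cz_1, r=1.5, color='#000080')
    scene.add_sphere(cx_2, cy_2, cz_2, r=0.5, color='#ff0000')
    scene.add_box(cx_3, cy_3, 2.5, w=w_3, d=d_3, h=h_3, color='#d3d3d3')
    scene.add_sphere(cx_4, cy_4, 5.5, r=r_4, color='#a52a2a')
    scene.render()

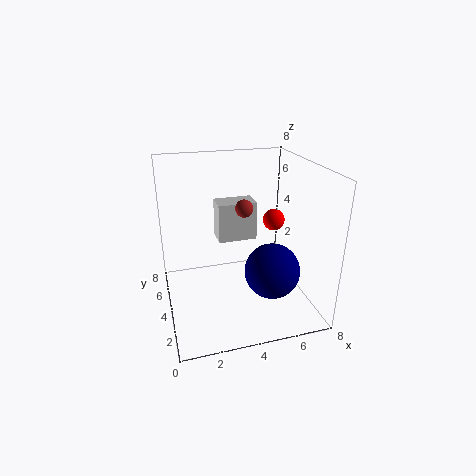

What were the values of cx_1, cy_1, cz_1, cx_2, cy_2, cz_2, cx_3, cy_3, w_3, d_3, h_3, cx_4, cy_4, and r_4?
cx_1 = 5.5, cy_1 = 2.5, cz_1 = 2.5, cx_2 = 5, cy_2 = 1.5, cz_2 = 6, cx_3 = 3.5, cy_3 = 6.5, w_3 = 2.5, d_3 = 1.5, h_3 = 2.5, cx_4 = 4.5, cy_4 = 4.5, r_4 = 0.5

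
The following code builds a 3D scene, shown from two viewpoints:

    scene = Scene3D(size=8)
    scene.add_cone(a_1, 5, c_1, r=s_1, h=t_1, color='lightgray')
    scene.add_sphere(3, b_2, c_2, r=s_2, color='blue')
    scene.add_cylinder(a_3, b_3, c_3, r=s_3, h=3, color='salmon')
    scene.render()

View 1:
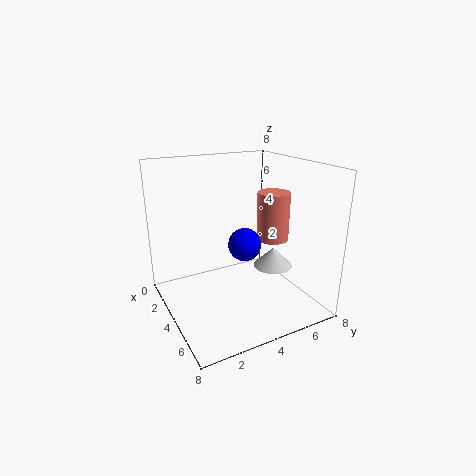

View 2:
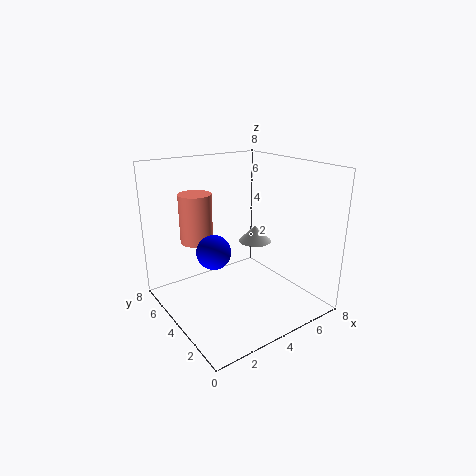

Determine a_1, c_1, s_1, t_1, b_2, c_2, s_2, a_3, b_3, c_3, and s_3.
a_1 = 6; c_1 = 3; s_1 = 1; t_1 = 1; b_2 = 5; c_2 = 3; s_2 = 1; a_3 = 3; b_3 = 7; c_3 = 3; s_3 = 1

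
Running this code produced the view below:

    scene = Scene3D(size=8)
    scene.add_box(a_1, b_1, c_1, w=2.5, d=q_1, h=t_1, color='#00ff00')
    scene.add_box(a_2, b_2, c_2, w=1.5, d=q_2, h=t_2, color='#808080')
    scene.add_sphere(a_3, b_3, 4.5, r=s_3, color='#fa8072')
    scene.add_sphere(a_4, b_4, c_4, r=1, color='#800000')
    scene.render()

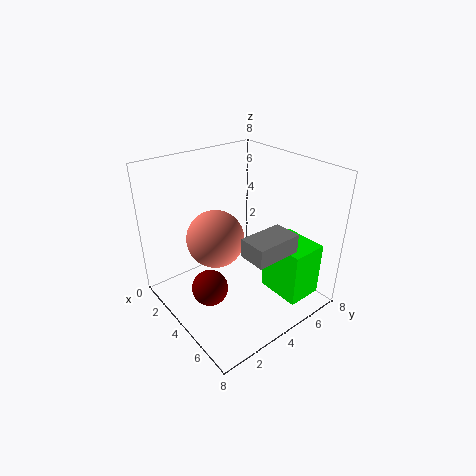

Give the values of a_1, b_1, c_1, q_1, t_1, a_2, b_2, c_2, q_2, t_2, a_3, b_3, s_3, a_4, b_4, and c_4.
a_1 = 5, b_1 = 5, c_1 = 1, q_1 = 2, t_1 = 3, a_2 = 5.5, b_2 = 3, c_2 = 4, q_2 = 2.5, t_2 = 1, a_3 = 4, b_3 = 2.5, s_3 = 1.5, a_4 = 4, b_4 = 2, c_4 = 1.5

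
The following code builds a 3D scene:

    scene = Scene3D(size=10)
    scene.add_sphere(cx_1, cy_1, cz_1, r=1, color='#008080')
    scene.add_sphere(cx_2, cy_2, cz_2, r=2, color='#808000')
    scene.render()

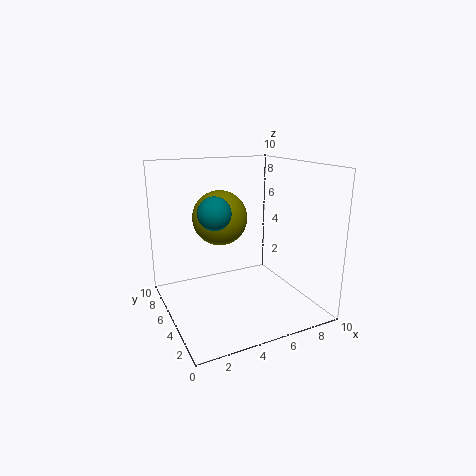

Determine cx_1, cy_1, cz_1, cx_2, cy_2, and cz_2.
cx_1 = 2.5, cy_1 = 3, cz_1 = 7.5, cx_2 = 4.5, cy_2 = 7, cz_2 = 6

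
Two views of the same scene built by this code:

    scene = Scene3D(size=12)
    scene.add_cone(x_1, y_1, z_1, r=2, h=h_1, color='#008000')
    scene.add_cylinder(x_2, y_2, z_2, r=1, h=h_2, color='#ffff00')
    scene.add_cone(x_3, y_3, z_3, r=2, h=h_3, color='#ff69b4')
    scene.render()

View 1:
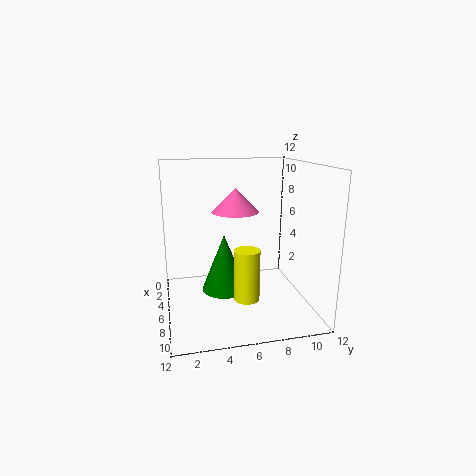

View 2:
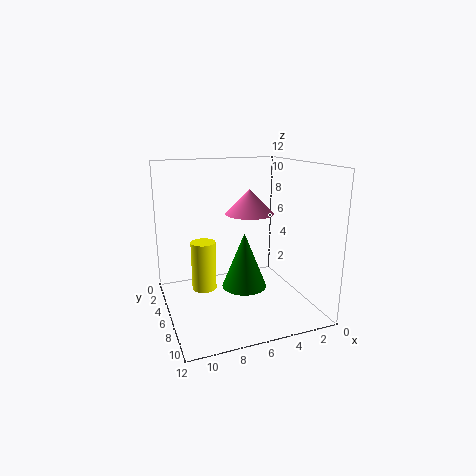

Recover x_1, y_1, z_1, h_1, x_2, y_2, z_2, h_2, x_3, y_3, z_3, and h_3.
x_1 = 5, y_1 = 5, z_1 = 1, h_1 = 5, x_2 = 9, y_2 = 6, z_2 = 2, h_2 = 4, x_3 = 5, y_3 = 6, z_3 = 8, h_3 = 2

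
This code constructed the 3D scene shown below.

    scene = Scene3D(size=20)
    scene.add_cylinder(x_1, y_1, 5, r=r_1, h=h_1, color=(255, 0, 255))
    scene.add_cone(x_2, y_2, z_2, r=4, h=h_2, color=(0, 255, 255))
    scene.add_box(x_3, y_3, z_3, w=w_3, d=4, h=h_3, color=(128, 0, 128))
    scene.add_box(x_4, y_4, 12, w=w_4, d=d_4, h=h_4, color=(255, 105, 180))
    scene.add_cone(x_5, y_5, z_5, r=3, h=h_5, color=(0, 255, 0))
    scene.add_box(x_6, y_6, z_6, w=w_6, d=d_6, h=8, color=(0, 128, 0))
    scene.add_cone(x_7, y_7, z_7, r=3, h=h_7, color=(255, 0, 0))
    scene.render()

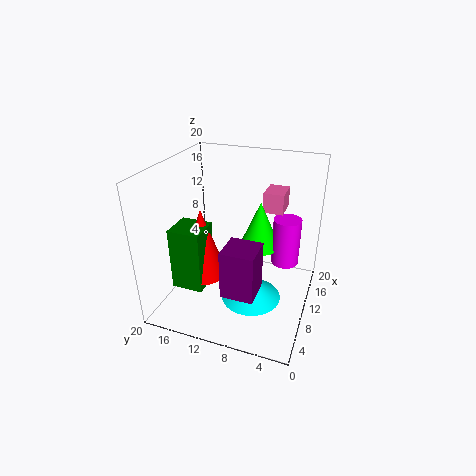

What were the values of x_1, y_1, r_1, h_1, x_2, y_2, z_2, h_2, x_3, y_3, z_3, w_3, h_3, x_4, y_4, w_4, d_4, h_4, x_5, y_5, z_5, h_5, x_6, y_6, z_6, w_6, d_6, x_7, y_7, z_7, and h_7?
x_1 = 14
y_1 = 4
r_1 = 2
h_1 = 7
x_2 = 7
y_2 = 7
z_2 = 3
h_2 = 3
x_3 = 1
y_3 = 5
z_3 = 7
w_3 = 4
h_3 = 6
x_4 = 15
y_4 = 5
w_4 = 4
d_4 = 3
h_4 = 3
x_5 = 14
y_5 = 8
z_5 = 7
h_5 = 7
x_6 = 2
y_6 = 12
z_6 = 6
w_6 = 4
d_6 = 4
x_7 = 5
y_7 = 13
z_7 = 7
h_7 = 9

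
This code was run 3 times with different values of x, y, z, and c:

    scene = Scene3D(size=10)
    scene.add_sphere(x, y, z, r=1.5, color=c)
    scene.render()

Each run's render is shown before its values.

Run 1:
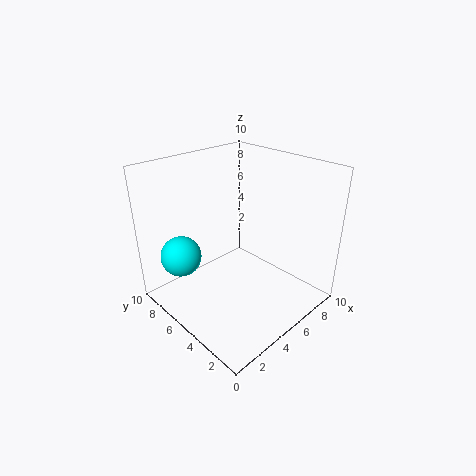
x = 2.5, y = 8.5, z = 3, c = 'cyan'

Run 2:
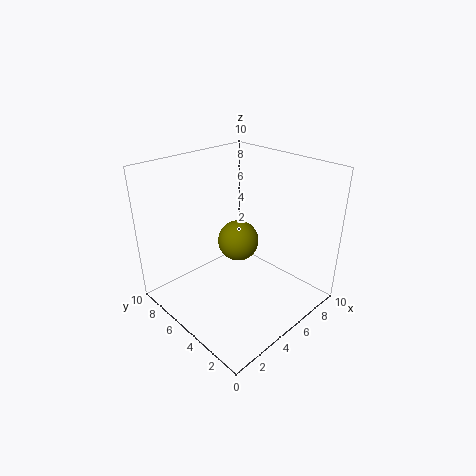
x = 6, y = 6, z = 4, c = 'olive'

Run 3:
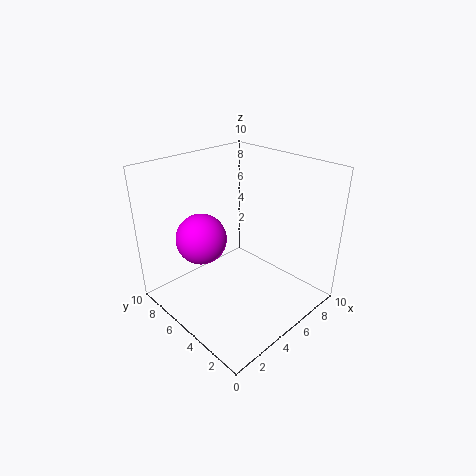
x = 1.5, y = 4.5, z = 6.5, c = 'magenta'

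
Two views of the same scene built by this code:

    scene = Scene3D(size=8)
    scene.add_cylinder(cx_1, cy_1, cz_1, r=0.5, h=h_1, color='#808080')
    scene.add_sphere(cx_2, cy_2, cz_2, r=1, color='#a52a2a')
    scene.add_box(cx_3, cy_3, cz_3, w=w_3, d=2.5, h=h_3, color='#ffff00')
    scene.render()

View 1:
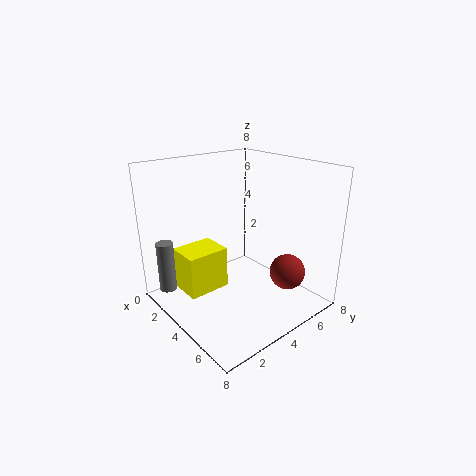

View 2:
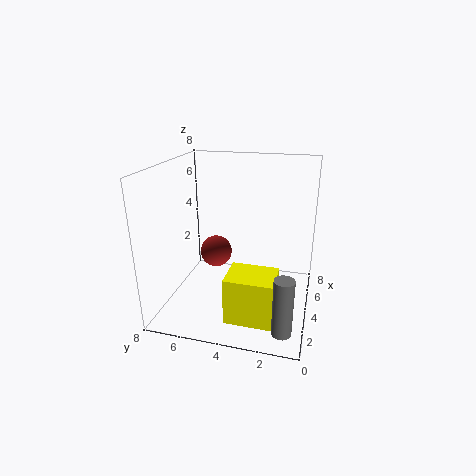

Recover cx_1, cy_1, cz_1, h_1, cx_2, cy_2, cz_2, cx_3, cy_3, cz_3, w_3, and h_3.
cx_1 = 1; cy_1 = 1; cz_1 = 0.5; h_1 = 3; cx_2 = 6; cy_2 = 6; cz_2 = 2; cx_3 = 1; cy_3 = 1.5; cz_3 = 0.5; w_3 = 2; h_3 = 2.5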